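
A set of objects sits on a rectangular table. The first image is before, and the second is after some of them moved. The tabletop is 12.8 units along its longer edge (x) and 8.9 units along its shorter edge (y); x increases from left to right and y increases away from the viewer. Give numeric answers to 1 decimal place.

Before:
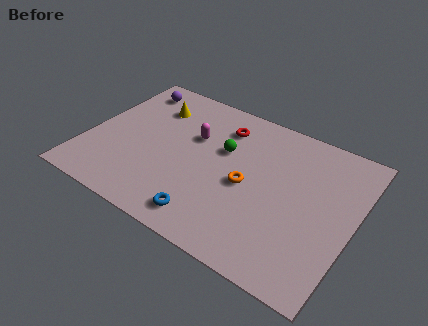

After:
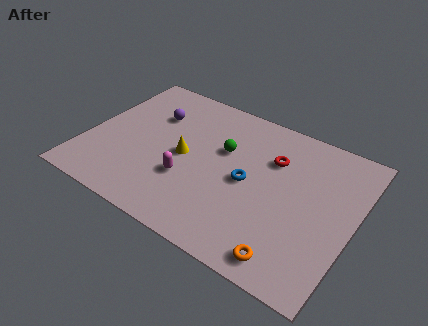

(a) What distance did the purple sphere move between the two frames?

1.9

The purple sphere moved from about (1.4, 7.5) to (2.8, 6.2), a distance of √(1.4² + 1.3²) ≈ 1.9.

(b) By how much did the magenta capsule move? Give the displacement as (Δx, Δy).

(0.2, -2.7)

The magenta capsule was at about (4.9, 5.7) and moved to about (5.1, 3.0).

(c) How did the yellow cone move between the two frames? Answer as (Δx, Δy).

(2.0, -2.4)

The yellow cone was at about (2.7, 6.7) and moved to about (4.7, 4.3).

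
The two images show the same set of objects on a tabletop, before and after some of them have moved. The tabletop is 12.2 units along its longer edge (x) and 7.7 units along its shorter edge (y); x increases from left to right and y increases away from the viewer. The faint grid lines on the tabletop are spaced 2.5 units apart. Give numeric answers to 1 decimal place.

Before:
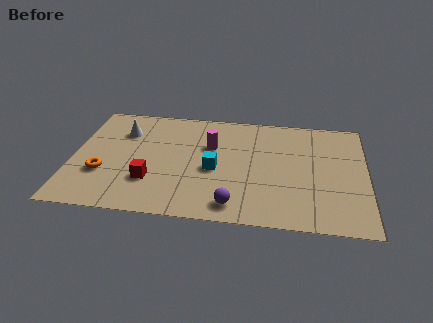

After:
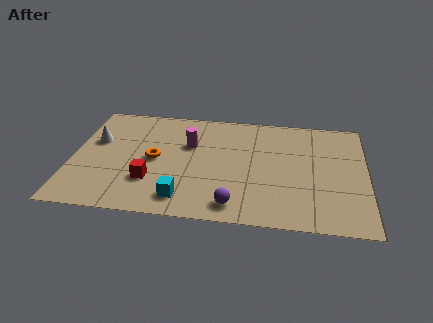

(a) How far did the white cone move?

1.4

The white cone moved from about (2.0, 5.6) to (0.9, 4.8), a distance of √(1.1² + 0.8²) ≈ 1.4.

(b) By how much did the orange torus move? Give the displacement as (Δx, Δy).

(2.1, 1.2)

The orange torus started near (1.3, 2.6) and ended near (3.4, 3.8).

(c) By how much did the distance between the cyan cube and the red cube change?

-1.1

Before: roughly 2.8 units apart; after: 1.7. That's 1.1 units closer together.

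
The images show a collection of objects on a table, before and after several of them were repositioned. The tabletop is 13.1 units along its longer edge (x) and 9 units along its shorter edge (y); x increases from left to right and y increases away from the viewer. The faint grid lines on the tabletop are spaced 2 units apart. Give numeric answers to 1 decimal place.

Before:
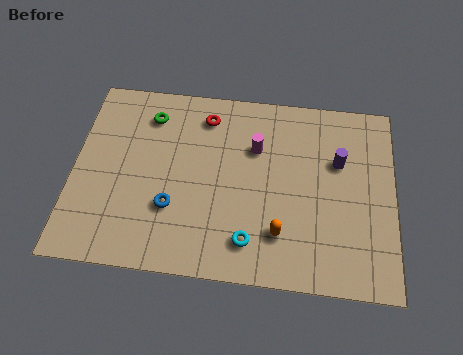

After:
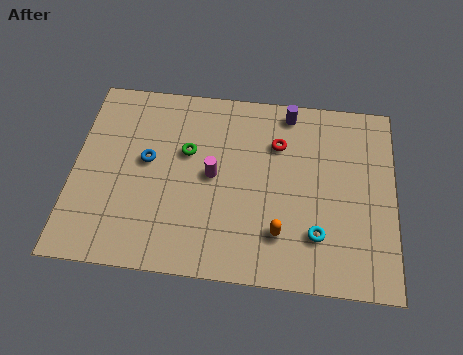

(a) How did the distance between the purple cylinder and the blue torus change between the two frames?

-0.9

They were about 7.3 units apart before and 6.4 after — 0.9 units closer together.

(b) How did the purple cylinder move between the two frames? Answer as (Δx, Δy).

(-2.1, 2.2)

The purple cylinder was at about (10.8, 5.8) and moved to about (8.7, 8.0).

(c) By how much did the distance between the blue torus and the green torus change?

-2.7

Before: roughly 4.4 units apart; after: 1.7. That's 2.7 units closer together.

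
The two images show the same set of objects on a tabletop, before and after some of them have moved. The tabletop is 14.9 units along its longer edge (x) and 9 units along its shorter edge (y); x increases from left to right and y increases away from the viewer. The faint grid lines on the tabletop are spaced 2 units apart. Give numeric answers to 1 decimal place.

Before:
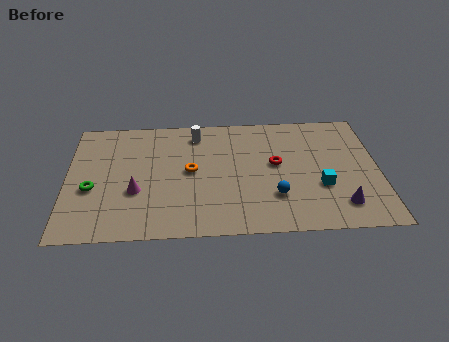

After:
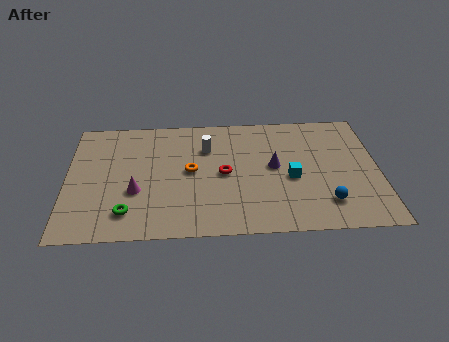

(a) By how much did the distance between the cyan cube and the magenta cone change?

-1.4

Before: roughly 8.8 units apart; after: 7.4. That's 1.4 units closer together.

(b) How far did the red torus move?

2.6

From (10.0, 5.0) to (7.5, 4.4), the red torus covered √(2.5² + 0.6²) ≈ 2.6 units.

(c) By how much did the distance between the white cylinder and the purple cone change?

-5.3

Before: roughly 8.9 units apart; after: 3.6. That's 5.3 units closer together.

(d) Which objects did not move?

the orange torus and the magenta cone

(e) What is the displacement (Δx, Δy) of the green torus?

(1.7, -1.8)

The green torus started near (1.2, 3.6) and ended near (2.9, 1.8).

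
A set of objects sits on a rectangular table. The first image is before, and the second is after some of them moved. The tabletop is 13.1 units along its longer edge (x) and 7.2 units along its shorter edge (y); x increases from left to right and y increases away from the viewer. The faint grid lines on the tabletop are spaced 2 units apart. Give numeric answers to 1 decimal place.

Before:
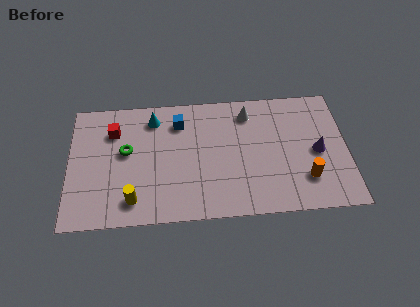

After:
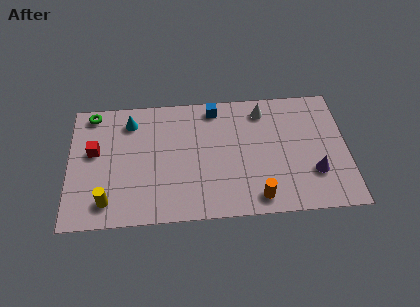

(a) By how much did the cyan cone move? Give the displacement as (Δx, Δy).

(-1.1, -0.1)

The cyan cone was at about (4.0, 5.9) and moved to about (2.9, 5.8).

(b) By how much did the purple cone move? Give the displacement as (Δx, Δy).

(-0.2, -1.2)

The purple cone started near (11.7, 3.4) and ended near (11.5, 2.2).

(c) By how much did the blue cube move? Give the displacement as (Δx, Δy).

(1.7, 0.7)

From the two frames, the blue cube sits at roughly (5.2, 5.6) before and (6.9, 6.3) after.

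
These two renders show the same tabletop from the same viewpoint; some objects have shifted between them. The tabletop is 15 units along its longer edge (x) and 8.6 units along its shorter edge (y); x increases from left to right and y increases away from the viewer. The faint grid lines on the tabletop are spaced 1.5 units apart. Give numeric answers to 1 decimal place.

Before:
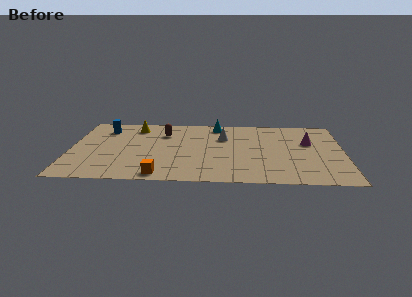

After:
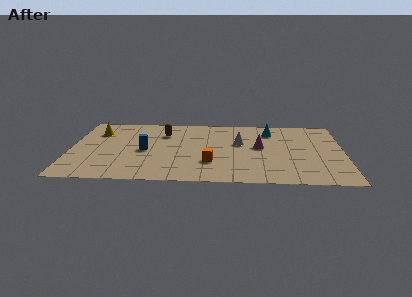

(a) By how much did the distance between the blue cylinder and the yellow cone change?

+1.9

Before: roughly 1.7 units apart; after: 3.6. That's 1.9 units further apart.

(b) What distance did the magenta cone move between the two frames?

2.8

From (13.1, 5.4) to (10.4, 4.7), the magenta cone covered √(2.7² + 0.7²) ≈ 2.8 units.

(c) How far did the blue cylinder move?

3.6

The blue cylinder was near (1.8, 6.8) before and (4.1, 4.0) after, so it travelled √(2.3² + 2.8²) ≈ 3.6 units.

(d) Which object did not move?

the brown capsule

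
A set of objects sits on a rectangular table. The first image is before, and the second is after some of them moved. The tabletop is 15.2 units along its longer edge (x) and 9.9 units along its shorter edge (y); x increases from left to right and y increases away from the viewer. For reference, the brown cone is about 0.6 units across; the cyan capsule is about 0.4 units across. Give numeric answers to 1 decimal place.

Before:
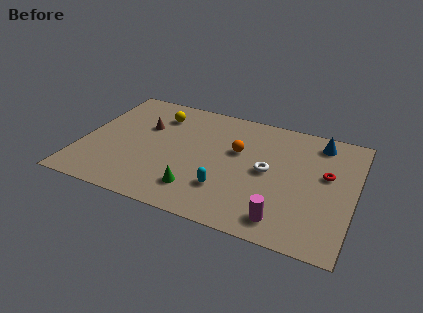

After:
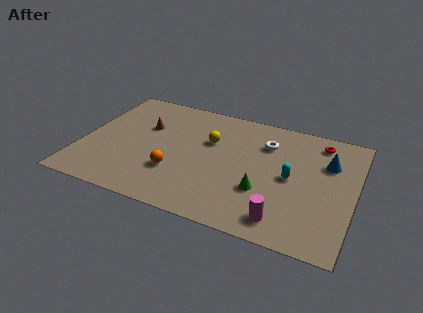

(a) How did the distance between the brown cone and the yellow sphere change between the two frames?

+2.3

They were about 1.4 units apart before and 3.7 after — 2.3 units further apart.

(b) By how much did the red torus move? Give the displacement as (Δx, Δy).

(-0.6, 2.6)

From the two frames, the red torus sits at roughly (13.6, 5.8) before and (13.0, 8.4) after.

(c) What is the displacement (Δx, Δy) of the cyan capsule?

(3.4, 2.2)

The cyan capsule was at about (8.3, 2.7) and moved to about (11.7, 4.9).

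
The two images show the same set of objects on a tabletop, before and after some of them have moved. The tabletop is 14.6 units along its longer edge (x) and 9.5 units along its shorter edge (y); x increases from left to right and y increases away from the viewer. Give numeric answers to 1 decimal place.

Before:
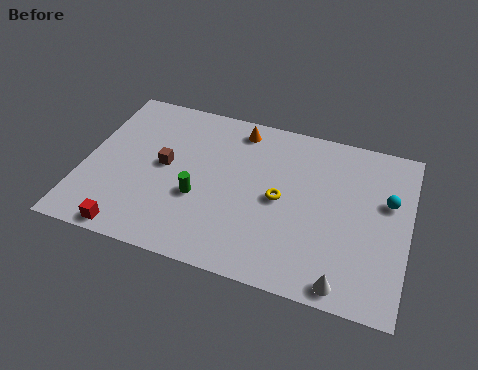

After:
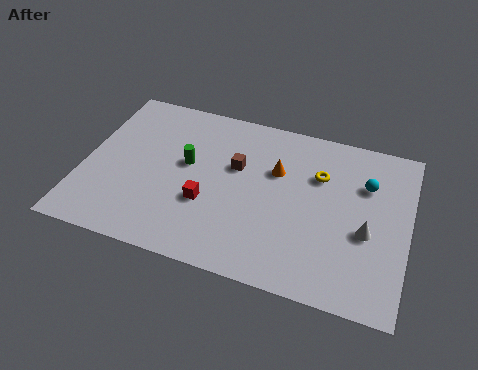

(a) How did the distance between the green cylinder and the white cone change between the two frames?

+1.1

Before: roughly 7.2 units apart; after: 8.3. That's 1.1 units further apart.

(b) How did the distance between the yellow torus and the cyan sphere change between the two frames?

-2.8

Before: roughly 4.9 units apart; after: 2.1. That's 2.8 units closer together.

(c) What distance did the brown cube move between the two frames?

3.3

From (3.6, 5.0) to (6.8, 5.9), the brown cube covered √(3.2² + 0.9²) ≈ 3.3 units.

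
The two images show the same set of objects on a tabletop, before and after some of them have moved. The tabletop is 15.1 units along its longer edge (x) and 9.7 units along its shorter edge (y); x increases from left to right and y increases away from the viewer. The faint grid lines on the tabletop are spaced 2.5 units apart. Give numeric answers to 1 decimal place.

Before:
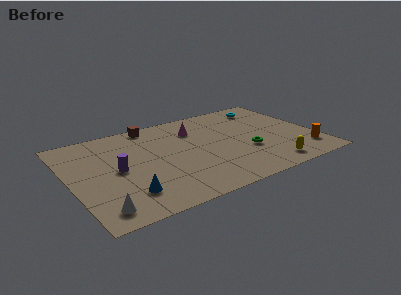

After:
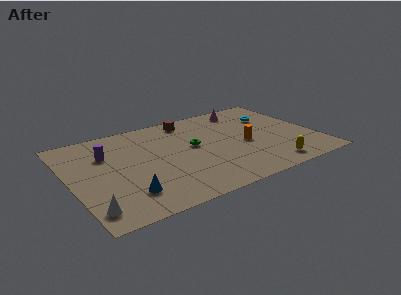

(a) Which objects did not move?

the yellow capsule and the blue cone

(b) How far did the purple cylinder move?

1.9

The purple cylinder moved from about (2.8, 4.8) to (2.4, 6.7), a distance of √(0.4² + 1.9²) ≈ 1.9.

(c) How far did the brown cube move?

2.3

From (5.5, 8.8) to (7.8, 8.4), the brown cube covered √(2.3² + 0.4²) ≈ 2.3 units.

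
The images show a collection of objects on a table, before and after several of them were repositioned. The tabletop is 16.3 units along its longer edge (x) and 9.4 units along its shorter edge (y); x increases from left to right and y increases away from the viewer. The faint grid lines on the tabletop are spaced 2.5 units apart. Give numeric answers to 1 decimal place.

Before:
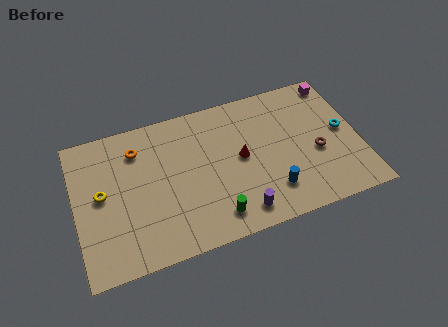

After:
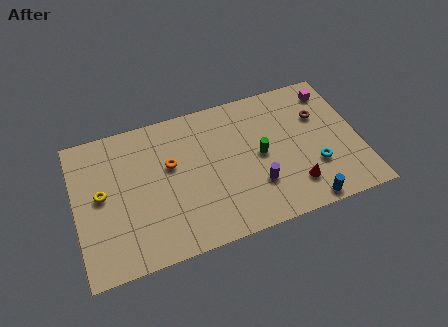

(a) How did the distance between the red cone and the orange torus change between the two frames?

+1.4

They were about 6.3 units apart before and 7.7 after — 1.4 units further apart.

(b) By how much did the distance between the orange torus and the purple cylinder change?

-2.5

They were about 8.0 units apart before and 5.5 after — 2.5 units closer together.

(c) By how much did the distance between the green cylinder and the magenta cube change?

-4.7

The distance was about 10.2 in the first image and 5.5 in the second, so they moved 4.7 units closer together.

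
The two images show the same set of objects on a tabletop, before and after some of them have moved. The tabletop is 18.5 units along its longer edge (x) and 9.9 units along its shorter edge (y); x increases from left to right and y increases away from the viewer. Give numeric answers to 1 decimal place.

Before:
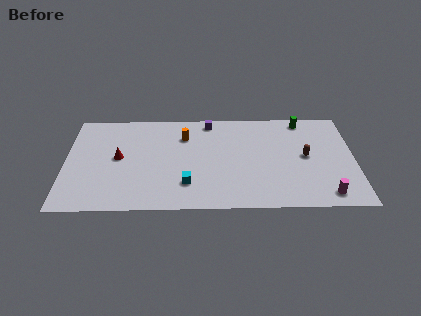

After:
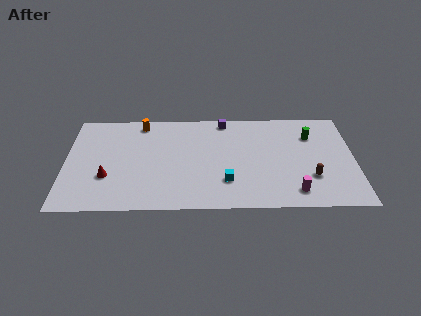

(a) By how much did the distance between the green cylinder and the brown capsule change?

+0.5

Before: roughly 3.7 units apart; after: 4.2. That's 0.5 units further apart.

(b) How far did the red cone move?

2.0

From (3.4, 5.2) to (2.7, 3.3), the red cone covered √(0.7² + 1.9²) ≈ 2.0 units.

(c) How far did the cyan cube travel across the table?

2.5

From (7.8, 2.5) to (10.3, 2.7), the cyan cube covered √(2.5² + 0.2²) ≈ 2.5 units.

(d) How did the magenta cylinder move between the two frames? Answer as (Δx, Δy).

(-2.0, 0.3)

The magenta cylinder started near (16.6, 1.3) and ended near (14.6, 1.6).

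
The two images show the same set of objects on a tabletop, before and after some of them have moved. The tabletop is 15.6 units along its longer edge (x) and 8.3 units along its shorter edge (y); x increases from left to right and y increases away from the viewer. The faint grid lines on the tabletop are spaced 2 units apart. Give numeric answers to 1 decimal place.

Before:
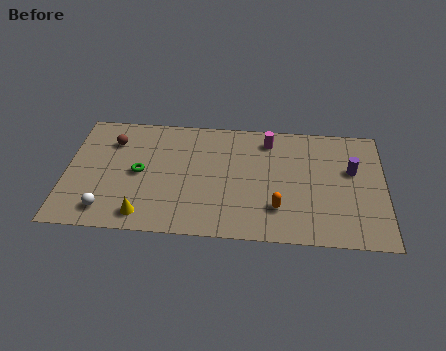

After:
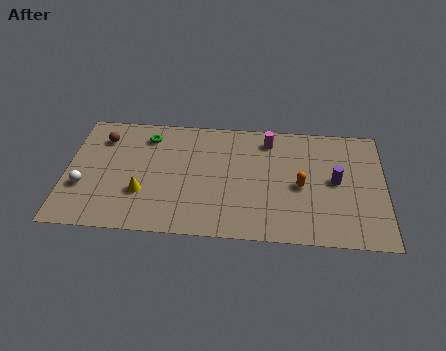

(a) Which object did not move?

the magenta cylinder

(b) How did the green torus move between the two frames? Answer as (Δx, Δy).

(0.3, 2.6)

The green torus started near (3.6, 4.1) and ended near (3.9, 6.7).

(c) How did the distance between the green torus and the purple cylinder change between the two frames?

-0.8

Before: roughly 10.4 units apart; after: 9.6. That's 0.8 units closer together.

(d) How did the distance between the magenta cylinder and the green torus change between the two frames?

-0.9

Before: roughly 6.9 units apart; after: 6.0. That's 0.9 units closer together.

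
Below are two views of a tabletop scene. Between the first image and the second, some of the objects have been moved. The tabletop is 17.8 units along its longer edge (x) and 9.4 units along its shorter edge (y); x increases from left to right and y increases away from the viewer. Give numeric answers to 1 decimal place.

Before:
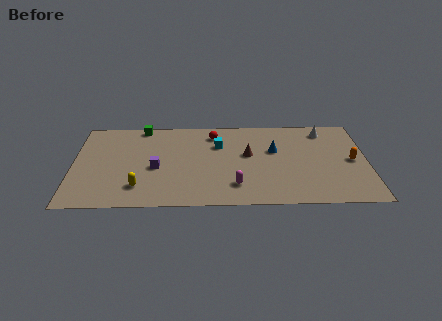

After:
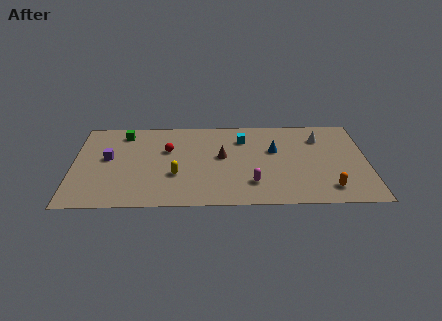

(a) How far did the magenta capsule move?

1.0

From (9.8, 2.1) to (10.8, 2.3), the magenta capsule covered √(1.0² + 0.2²) ≈ 1.0 units.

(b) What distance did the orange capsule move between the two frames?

3.3

The orange capsule moved from about (16.9, 4.6) to (15.4, 1.7), a distance of √(1.5² + 2.9²) ≈ 3.3.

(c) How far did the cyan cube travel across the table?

1.6

The cyan cube was near (8.8, 6.5) before and (10.3, 7.1) after, so it travelled √(1.5² + 0.6²) ≈ 1.6 units.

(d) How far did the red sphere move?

3.3

The red sphere moved from about (8.5, 7.7) to (5.7, 6.0), a distance of √(2.8² + 1.7²) ≈ 3.3.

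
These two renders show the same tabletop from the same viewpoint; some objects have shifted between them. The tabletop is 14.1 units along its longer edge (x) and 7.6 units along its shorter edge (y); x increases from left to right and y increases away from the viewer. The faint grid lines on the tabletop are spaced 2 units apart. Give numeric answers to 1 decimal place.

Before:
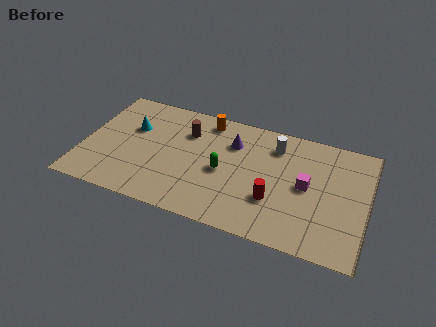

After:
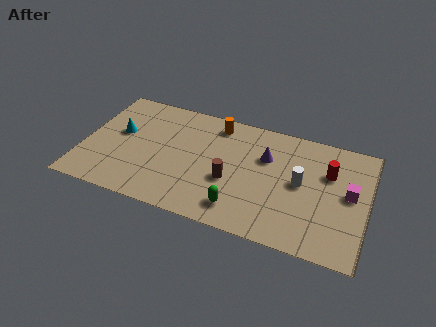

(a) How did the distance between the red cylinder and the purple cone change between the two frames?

-0.7

Before: roughly 3.8 units apart; after: 3.1. That's 0.7 units closer together.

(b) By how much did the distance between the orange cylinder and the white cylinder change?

+1.5

They were about 3.6 units apart before and 5.1 after — 1.5 units further apart.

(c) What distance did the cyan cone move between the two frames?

0.8

The cyan cone moved from about (2.3, 4.9) to (1.7, 4.4), a distance of √(0.6² + 0.5²) ≈ 0.8.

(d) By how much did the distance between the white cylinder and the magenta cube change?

-0.3

The distance was about 2.7 in the first image and 2.4 in the second, so they moved 0.3 units closer together.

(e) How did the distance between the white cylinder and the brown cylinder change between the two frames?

-0.9

They were about 4.4 units apart before and 3.5 after — 0.9 units closer together.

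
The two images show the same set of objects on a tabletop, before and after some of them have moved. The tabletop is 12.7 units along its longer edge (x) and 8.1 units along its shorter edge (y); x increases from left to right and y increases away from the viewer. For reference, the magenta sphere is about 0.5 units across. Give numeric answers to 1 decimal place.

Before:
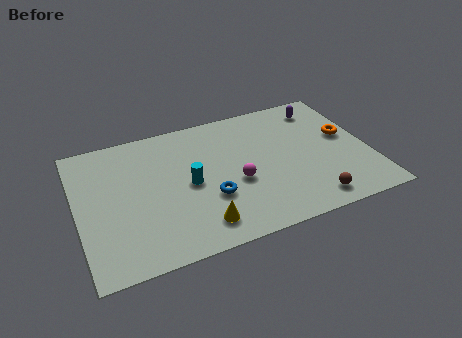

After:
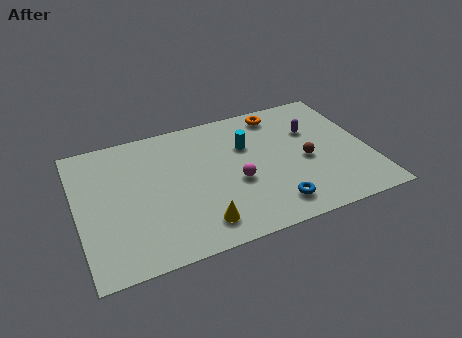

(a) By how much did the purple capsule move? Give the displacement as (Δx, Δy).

(-0.6, -1.3)

The purple capsule was at about (11.0, 6.7) and moved to about (10.4, 5.4).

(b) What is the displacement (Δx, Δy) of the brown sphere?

(0.1, 2.5)

The brown sphere was at about (9.8, 1.1) and moved to about (9.9, 3.6).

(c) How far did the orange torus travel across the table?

3.6

The orange torus moved from about (11.8, 4.6) to (9.1, 7.0), a distance of √(2.7² + 2.4²) ≈ 3.6.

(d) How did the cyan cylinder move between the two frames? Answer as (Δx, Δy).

(2.7, 1.5)

The cyan cylinder was at about (4.8, 3.9) and moved to about (7.5, 5.4).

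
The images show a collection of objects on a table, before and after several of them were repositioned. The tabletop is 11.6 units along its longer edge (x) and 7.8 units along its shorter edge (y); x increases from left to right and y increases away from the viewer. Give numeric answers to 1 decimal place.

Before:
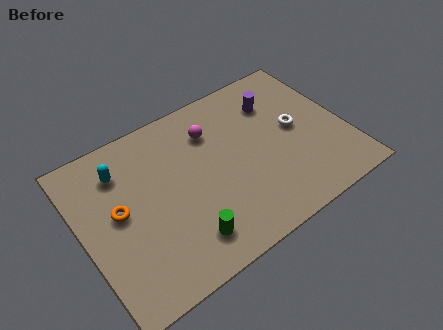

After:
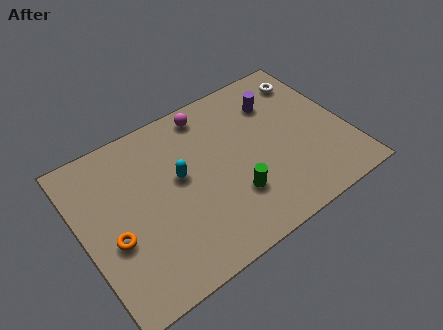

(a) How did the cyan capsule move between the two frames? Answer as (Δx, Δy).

(2.3, -1.6)

The cyan capsule was at about (2.0, 6.0) and moved to about (4.3, 4.4).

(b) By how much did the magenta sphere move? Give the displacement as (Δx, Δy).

(0.0, 1.0)

From the two frames, the magenta sphere sits at roughly (6.0, 5.8) before and (6.0, 6.8) after.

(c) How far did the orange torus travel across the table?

1.2

From (1.6, 4.2) to (1.2, 3.1), the orange torus covered √(0.4² + 1.1²) ≈ 1.2 units.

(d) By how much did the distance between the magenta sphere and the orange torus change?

+1.4

The distance was about 4.7 in the first image and 6.1 in the second, so they moved 1.4 units further apart.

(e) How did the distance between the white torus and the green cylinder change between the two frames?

-0.3

Before: roughly 6.1 units apart; after: 5.8. That's 0.3 units closer together.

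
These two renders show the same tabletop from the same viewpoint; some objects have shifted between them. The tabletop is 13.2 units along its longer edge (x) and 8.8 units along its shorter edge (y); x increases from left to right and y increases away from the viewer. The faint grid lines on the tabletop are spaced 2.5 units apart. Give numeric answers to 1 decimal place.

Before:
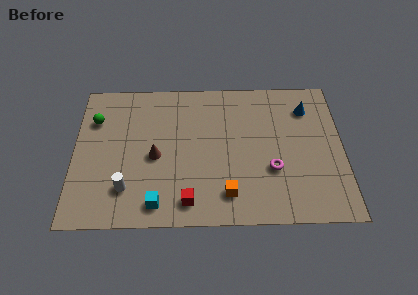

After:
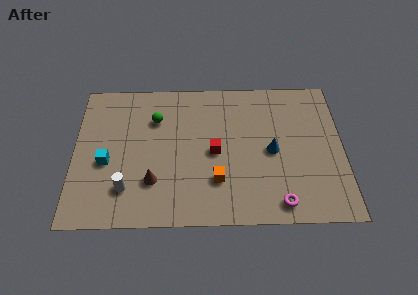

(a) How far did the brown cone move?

1.5

The brown cone moved from about (4.0, 4.0) to (3.9, 2.5), a distance of √(0.1² + 1.5²) ≈ 1.5.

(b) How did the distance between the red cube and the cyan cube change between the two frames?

+3.8

They were about 1.5 units apart before and 5.3 after — 3.8 units further apart.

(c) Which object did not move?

the white cylinder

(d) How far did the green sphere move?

3.0

The green sphere moved from about (1.0, 6.3) to (4.0, 6.3), a distance of √(3.0² + 0.0²) ≈ 3.0.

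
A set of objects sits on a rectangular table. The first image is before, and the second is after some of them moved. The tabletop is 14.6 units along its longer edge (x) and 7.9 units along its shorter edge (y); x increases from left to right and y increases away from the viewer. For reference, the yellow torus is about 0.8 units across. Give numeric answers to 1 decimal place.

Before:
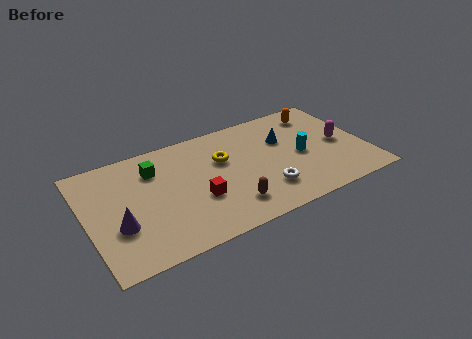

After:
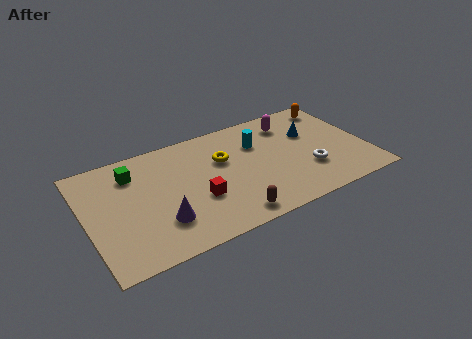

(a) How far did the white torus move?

2.5

The white torus was near (9.0, 2.0) before and (11.4, 2.5) after, so it travelled √(2.4² + 0.5²) ≈ 2.5 units.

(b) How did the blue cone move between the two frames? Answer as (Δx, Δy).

(1.4, -0.1)

From the two frames, the blue cone sits at roughly (10.5, 5.2) before and (11.9, 5.1) after.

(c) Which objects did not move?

the yellow torus and the red cube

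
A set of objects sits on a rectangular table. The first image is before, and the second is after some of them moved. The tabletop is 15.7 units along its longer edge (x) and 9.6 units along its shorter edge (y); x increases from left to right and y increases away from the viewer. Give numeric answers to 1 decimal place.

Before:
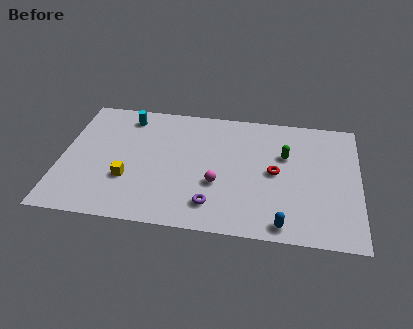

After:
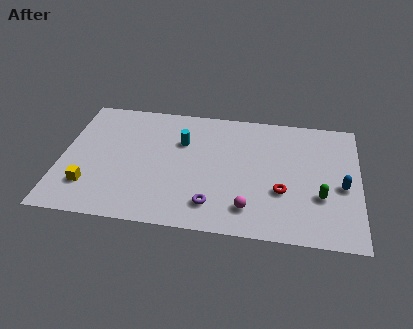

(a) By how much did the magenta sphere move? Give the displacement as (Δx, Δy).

(1.7, -1.6)

The magenta sphere was at about (8.3, 3.5) and moved to about (10.0, 1.9).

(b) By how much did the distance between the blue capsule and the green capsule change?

-3.8

They were about 5.2 units apart before and 1.4 after — 3.8 units closer together.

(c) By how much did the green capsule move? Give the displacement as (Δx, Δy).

(1.9, -2.9)

The green capsule was at about (11.8, 6.2) and moved to about (13.7, 3.3).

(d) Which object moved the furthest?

the blue capsule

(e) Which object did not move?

the purple torus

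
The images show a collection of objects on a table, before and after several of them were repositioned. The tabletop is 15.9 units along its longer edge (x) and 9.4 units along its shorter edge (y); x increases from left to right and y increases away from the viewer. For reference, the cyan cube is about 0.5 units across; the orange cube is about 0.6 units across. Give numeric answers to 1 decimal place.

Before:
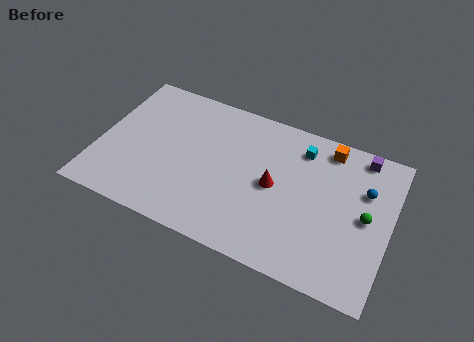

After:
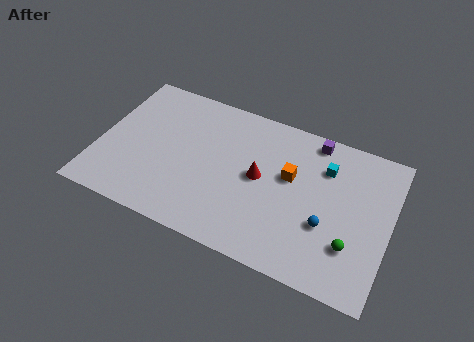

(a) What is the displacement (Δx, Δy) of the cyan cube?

(1.4, -0.7)

The cyan cube started near (10.8, 7.6) and ended near (12.2, 6.9).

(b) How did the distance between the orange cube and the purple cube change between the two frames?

+1.2

The distance was about 1.8 in the first image and 3.0 in the second, so they moved 1.2 units further apart.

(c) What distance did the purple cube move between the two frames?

2.6

The purple cube moved from about (14.0, 8.4) to (11.4, 8.4), a distance of √(2.6² + 0.0²) ≈ 2.6.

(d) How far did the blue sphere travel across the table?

3.4

From (14.4, 6.3) to (12.6, 3.4), the blue sphere covered √(1.8² + 2.9²) ≈ 3.4 units.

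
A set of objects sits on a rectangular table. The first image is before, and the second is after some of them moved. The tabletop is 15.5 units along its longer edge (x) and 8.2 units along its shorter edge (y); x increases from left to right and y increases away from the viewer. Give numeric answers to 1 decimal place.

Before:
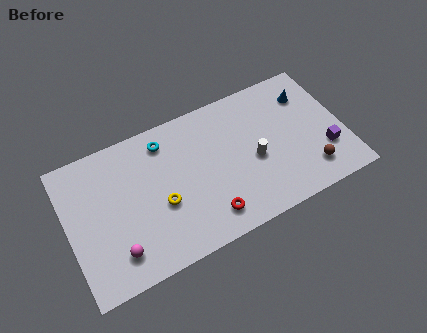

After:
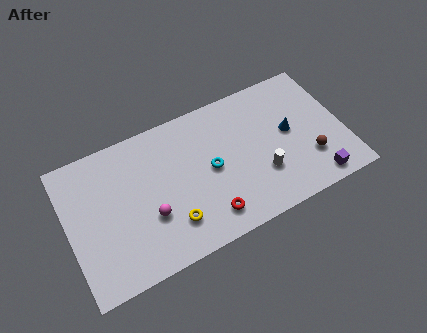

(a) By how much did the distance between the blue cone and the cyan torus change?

-3.6

They were about 8.1 units apart before and 4.5 after — 3.6 units closer together.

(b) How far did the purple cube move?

1.7

From (14.3, 2.5) to (13.5, 1.0), the purple cube covered √(0.8² + 1.5²) ≈ 1.7 units.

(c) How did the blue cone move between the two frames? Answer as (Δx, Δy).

(-1.3, -1.8)

From the two frames, the blue cone sits at roughly (13.8, 6.2) before and (12.5, 4.4) after.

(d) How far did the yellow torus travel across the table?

1.4

The yellow torus moved from about (5.1, 3.3) to (5.5, 2.0), a distance of √(0.4² + 1.3²) ≈ 1.4.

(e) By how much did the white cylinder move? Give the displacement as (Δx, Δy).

(0.3, -1.0)

The white cylinder was at about (10.4, 3.6) and moved to about (10.7, 2.6).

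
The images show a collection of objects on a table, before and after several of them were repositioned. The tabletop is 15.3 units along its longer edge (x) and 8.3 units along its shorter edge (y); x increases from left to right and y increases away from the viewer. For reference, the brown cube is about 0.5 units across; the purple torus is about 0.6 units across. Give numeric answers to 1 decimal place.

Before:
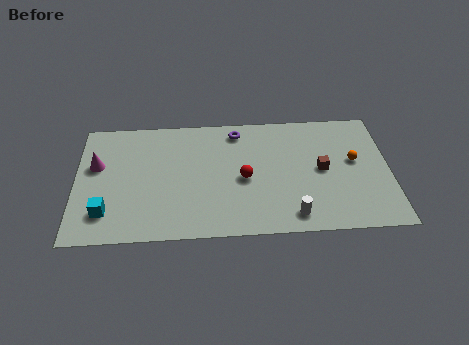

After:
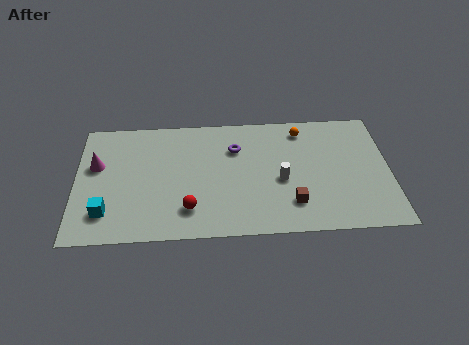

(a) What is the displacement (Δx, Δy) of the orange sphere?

(-2.5, 2.3)

The orange sphere started near (13.6, 4.7) and ended near (11.1, 7.0).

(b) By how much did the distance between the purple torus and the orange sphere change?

-2.7

The distance was about 6.2 in the first image and 3.5 in the second, so they moved 2.7 units closer together.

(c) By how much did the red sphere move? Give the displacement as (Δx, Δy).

(-2.7, -1.9)

The red sphere was at about (8.2, 3.8) and moved to about (5.5, 1.9).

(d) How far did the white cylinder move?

2.5

From (10.5, 1.2) to (10.0, 3.6), the white cylinder covered √(0.5² + 2.4²) ≈ 2.5 units.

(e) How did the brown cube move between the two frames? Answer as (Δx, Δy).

(-1.5, -2.2)

From the two frames, the brown cube sits at roughly (12.0, 4.2) before and (10.5, 2.0) after.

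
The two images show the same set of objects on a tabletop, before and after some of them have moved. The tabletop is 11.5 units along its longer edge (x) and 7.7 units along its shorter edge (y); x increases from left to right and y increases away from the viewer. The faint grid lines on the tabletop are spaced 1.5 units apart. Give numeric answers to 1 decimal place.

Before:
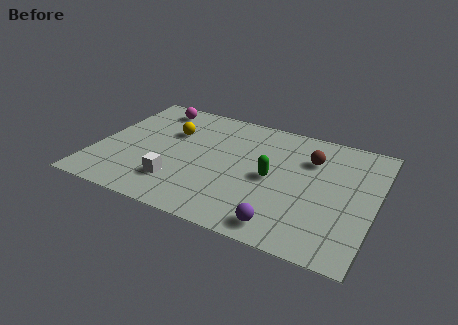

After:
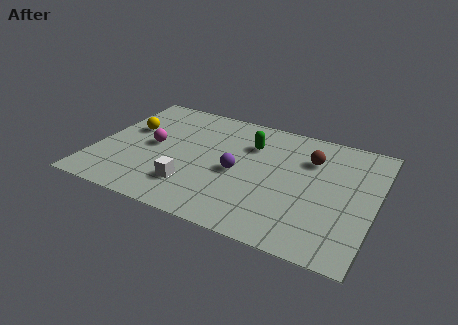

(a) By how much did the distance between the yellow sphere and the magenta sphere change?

-0.4

Before: roughly 1.8 units apart; after: 1.4. That's 0.4 units closer together.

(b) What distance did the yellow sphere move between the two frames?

1.7

The yellow sphere moved from about (2.9, 5.1) to (1.2, 4.7), a distance of √(1.7² + 0.4²) ≈ 1.7.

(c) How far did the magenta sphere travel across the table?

2.7

The magenta sphere moved from about (1.9, 6.6) to (2.3, 3.9), a distance of √(0.4² + 2.7²) ≈ 2.7.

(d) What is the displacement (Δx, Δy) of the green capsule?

(-1.1, 1.8)

The green capsule started near (7.3, 3.7) and ended near (6.2, 5.5).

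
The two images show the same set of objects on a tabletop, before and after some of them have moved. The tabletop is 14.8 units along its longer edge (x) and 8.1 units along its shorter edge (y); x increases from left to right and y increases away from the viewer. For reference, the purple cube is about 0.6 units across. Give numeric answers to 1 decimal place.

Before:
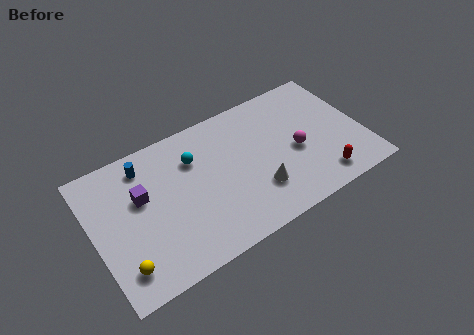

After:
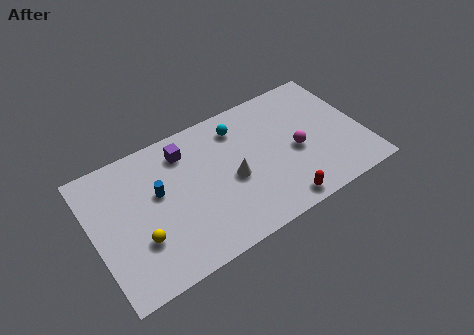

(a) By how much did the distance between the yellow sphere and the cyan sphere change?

+1.0

They were about 6.2 units apart before and 7.2 after — 1.0 units further apart.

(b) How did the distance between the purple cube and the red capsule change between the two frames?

-3.0

They were about 10.1 units apart before and 7.1 after — 3.0 units closer together.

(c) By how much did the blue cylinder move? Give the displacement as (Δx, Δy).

(0.5, -1.9)

The blue cylinder was at about (3.1, 6.7) and moved to about (3.6, 4.8).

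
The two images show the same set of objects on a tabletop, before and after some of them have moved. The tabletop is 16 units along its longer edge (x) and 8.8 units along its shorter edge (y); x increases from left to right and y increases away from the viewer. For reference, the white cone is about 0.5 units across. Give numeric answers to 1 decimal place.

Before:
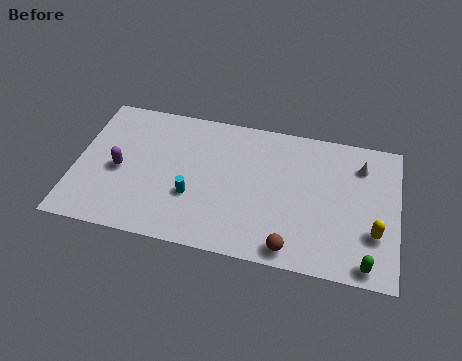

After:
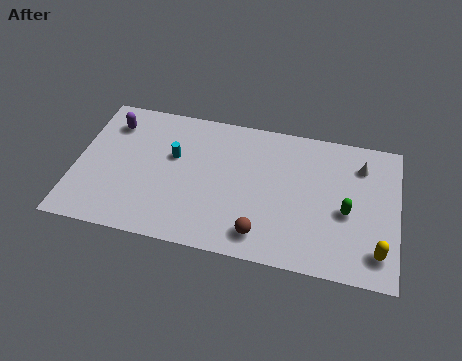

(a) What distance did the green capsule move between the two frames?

3.1

The green capsule was near (14.6, 0.9) before and (13.5, 3.8) after, so it travelled √(1.1² + 2.9²) ≈ 3.1 units.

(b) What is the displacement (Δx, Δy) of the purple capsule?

(-0.6, 2.9)

From the two frames, the purple capsule sits at roughly (2.2, 4.0) before and (1.6, 6.9) after.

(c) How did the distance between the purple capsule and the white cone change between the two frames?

+0.3

They were about 12.2 units apart before and 12.5 after — 0.3 units further apart.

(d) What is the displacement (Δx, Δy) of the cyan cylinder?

(-1.1, 2.3)

The cyan cylinder started near (5.9, 3.1) and ended near (4.8, 5.4).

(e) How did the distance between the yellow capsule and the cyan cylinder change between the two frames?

+1.9

Before: roughly 9.0 units apart; after: 10.9. That's 1.9 units further apart.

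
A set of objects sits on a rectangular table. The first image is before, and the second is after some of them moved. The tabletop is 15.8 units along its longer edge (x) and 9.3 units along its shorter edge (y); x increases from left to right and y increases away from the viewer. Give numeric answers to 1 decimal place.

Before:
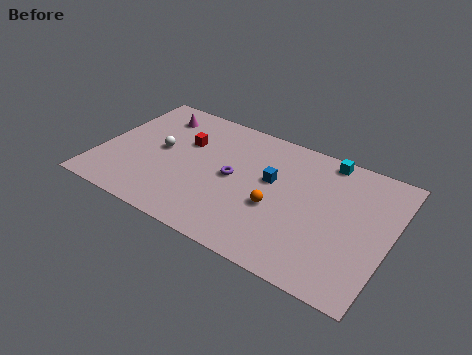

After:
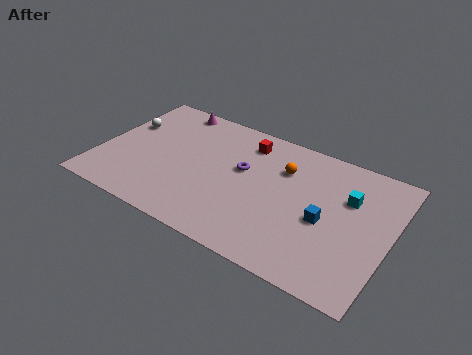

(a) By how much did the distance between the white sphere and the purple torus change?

+2.6

They were about 4.1 units apart before and 6.7 after — 2.6 units further apart.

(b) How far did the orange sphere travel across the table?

2.9

From (9.8, 3.7) to (9.8, 6.6), the orange sphere covered √(0.0² + 2.9²) ≈ 2.9 units.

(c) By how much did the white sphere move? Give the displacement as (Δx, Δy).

(-2.2, 1.1)

The white sphere was at about (3.2, 4.9) and moved to about (1.0, 6.0).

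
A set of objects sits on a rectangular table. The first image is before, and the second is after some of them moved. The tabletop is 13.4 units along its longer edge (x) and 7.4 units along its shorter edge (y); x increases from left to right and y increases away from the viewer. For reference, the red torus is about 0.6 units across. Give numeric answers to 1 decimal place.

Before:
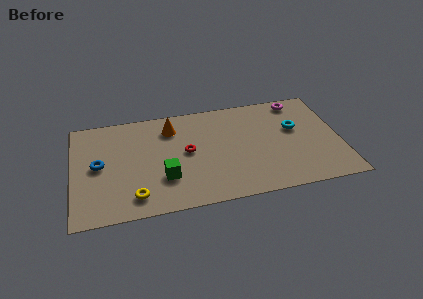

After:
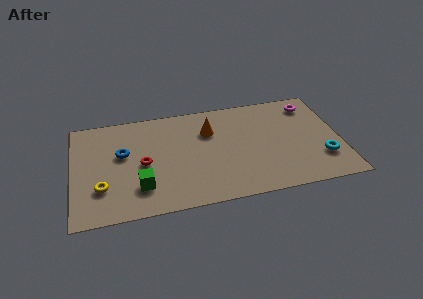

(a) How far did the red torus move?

2.2

From (5.7, 3.9) to (3.5, 3.5), the red torus covered √(2.2² + 0.4²) ≈ 2.2 units.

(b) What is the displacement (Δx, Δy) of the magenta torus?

(0.6, -0.4)

The magenta torus started near (11.5, 6.5) and ended near (12.1, 6.1).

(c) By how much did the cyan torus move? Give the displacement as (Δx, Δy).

(1.2, -2.4)

The cyan torus was at about (11.2, 4.5) and moved to about (12.4, 2.1).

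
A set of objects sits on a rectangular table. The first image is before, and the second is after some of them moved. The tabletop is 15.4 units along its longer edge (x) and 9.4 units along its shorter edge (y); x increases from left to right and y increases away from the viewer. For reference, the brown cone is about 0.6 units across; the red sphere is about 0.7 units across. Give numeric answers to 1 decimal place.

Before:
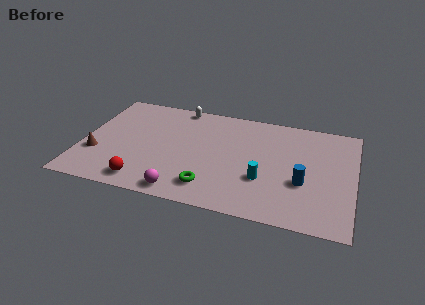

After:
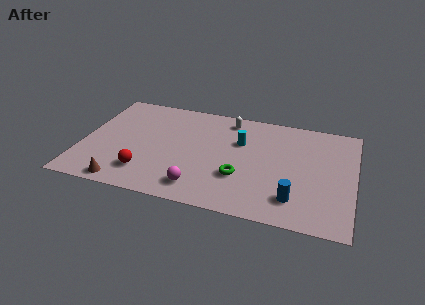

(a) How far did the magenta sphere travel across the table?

1.1

The magenta sphere moved from about (6.0, 1.0) to (6.9, 1.6), a distance of √(0.9² + 0.6²) ≈ 1.1.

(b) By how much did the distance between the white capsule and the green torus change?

-2.1

The distance was about 7.2 in the first image and 5.1 in the second, so they moved 2.1 units closer together.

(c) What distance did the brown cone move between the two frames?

2.8

The brown cone moved from about (0.9, 3.1) to (2.7, 0.9), a distance of √(1.8² + 2.2²) ≈ 2.8.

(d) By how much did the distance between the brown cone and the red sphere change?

-1.8

The distance was about 3.4 in the first image and 1.6 in the second, so they moved 1.8 units closer together.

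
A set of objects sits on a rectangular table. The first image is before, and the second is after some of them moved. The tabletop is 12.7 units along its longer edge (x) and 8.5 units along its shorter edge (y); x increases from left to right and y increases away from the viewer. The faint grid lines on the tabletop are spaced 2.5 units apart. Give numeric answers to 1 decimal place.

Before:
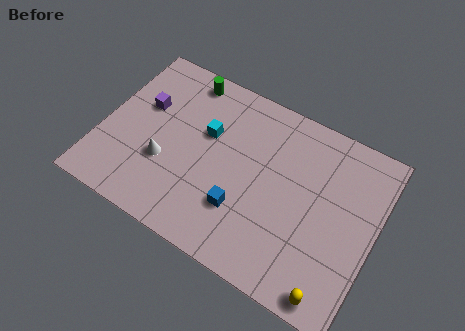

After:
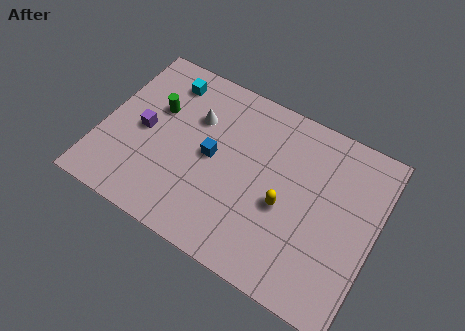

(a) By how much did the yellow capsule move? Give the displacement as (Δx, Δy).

(-2.7, 2.8)

The yellow capsule was at about (11.3, 0.8) and moved to about (8.6, 3.6).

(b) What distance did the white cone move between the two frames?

3.0

The white cone was near (3.1, 3.0) before and (4.1, 5.8) after, so it travelled √(1.0² + 2.8²) ≈ 3.0 units.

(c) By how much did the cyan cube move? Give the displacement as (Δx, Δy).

(-2.2, 1.7)

The cyan cube started near (4.7, 5.3) and ended near (2.5, 7.0).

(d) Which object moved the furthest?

the yellow capsule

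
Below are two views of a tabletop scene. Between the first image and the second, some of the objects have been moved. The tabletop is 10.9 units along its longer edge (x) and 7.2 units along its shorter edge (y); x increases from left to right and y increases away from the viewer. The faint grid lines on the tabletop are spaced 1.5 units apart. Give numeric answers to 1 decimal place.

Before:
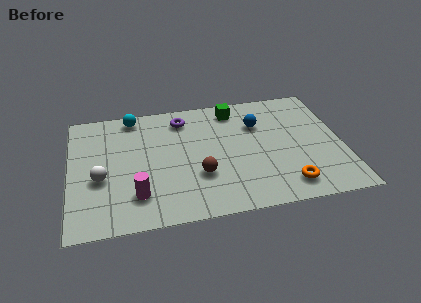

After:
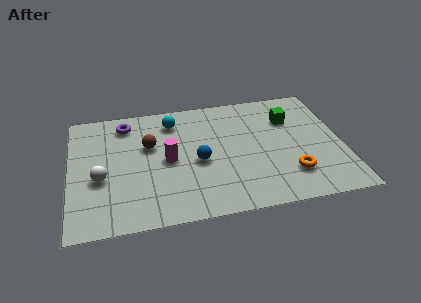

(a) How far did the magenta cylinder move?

2.2

The magenta cylinder was near (2.6, 1.7) before and (3.9, 3.5) after, so it travelled √(1.3² + 1.8²) ≈ 2.2 units.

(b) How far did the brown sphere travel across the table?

2.8

From (5.1, 2.4) to (3.2, 4.5), the brown sphere covered √(1.9² + 2.1²) ≈ 2.8 units.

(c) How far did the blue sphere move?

3.1

The blue sphere was near (7.6, 5.0) before and (5.1, 3.2) after, so it travelled √(2.5² + 1.8²) ≈ 3.1 units.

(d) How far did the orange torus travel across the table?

0.6

The orange torus moved from about (8.5, 1.2) to (8.7, 1.8), a distance of √(0.2² + 0.6²) ≈ 0.6.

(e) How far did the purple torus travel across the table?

2.3

From (4.6, 5.9) to (2.3, 6.0), the purple torus covered √(2.3² + 0.1²) ≈ 2.3 units.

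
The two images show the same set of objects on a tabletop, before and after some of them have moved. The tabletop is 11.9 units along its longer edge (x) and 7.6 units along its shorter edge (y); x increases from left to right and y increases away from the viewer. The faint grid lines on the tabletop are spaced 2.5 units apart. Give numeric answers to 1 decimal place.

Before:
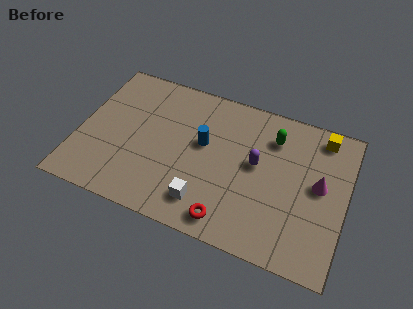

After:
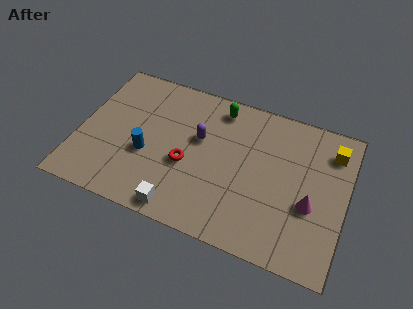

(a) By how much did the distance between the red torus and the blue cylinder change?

-1.9

They were about 3.7 units apart before and 1.8 after — 1.9 units closer together.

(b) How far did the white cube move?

1.2

The white cube was near (5.9, 1.5) before and (4.9, 0.8) after, so it travelled √(1.0² + 0.7²) ≈ 1.2 units.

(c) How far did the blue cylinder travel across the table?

2.8

From (5.5, 4.4) to (3.1, 3.0), the blue cylinder covered √(2.4² + 1.4²) ≈ 2.8 units.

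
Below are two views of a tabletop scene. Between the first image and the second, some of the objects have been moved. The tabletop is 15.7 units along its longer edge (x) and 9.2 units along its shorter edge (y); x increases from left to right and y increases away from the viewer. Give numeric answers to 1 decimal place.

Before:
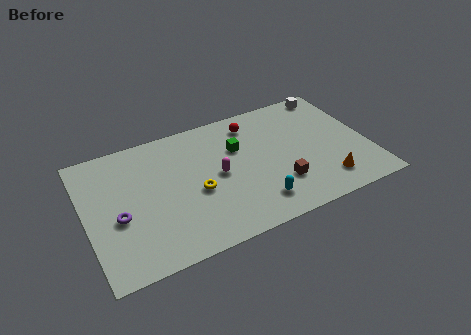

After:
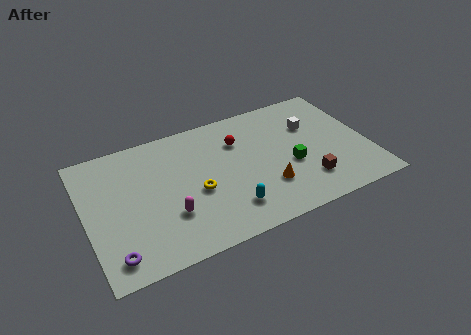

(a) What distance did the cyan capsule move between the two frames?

1.5

From (9.1, 1.8) to (7.6, 2.0), the cyan capsule covered √(1.5² + 0.2²) ≈ 1.5 units.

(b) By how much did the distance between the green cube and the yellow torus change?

+1.9

The distance was about 3.4 in the first image and 5.3 in the second, so they moved 1.9 units further apart.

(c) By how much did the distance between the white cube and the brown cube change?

-2.8

They were about 6.9 units apart before and 4.1 after — 2.8 units closer together.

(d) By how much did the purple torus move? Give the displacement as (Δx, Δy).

(-0.5, -2.4)

The purple torus was at about (1.7, 3.8) and moved to about (1.2, 1.4).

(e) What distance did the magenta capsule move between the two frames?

3.4

The magenta capsule moved from about (7.3, 4.6) to (4.4, 2.9), a distance of √(2.9² + 1.7²) ≈ 3.4.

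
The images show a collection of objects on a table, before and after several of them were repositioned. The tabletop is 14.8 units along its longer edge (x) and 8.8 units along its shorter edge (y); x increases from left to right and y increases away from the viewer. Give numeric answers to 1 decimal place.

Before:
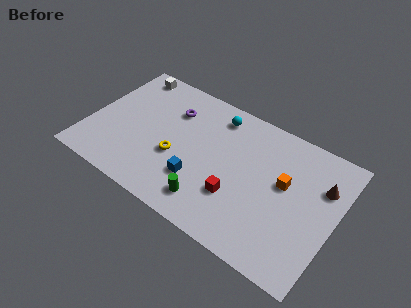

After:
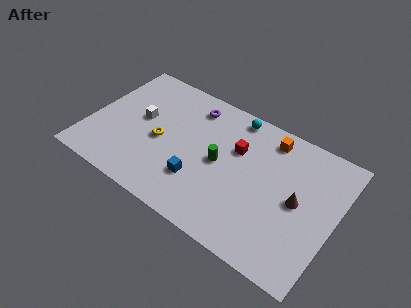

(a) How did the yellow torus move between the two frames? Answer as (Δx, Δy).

(-1.1, 0.6)

The yellow torus started near (5.4, 3.4) and ended near (4.3, 4.0).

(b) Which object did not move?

the blue cube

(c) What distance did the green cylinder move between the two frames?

2.8

The green cylinder moved from about (7.8, 1.6) to (7.9, 4.4), a distance of √(0.1² + 2.8²) ≈ 2.8.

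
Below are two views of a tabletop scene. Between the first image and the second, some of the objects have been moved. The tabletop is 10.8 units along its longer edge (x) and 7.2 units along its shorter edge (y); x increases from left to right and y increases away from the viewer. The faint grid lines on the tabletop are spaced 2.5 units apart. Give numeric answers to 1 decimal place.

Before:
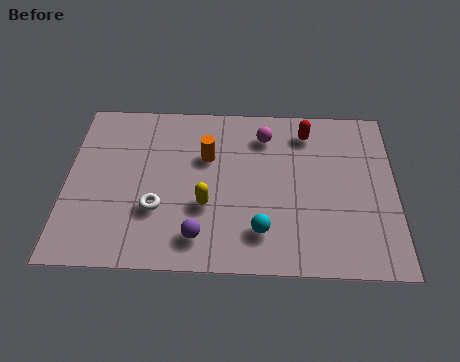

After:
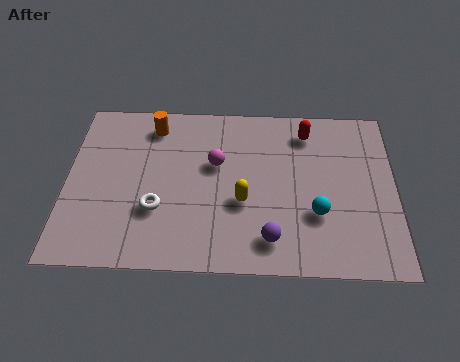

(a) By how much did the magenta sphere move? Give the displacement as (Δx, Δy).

(-1.6, -1.3)

The magenta sphere was at about (6.5, 5.7) and moved to about (4.9, 4.4).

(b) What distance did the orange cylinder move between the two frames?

2.2

From (4.6, 4.7) to (2.8, 6.0), the orange cylinder covered √(1.8² + 1.3²) ≈ 2.2 units.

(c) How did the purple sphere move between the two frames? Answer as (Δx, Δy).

(2.3, 0.0)

The purple sphere started near (4.4, 1.3) and ended near (6.7, 1.3).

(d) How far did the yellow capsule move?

1.2

The yellow capsule was near (4.6, 2.6) before and (5.8, 2.8) after, so it travelled √(1.2² + 0.2²) ≈ 1.2 units.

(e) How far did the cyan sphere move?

2.0

From (6.4, 1.6) to (8.2, 2.4), the cyan sphere covered √(1.8² + 0.8²) ≈ 2.0 units.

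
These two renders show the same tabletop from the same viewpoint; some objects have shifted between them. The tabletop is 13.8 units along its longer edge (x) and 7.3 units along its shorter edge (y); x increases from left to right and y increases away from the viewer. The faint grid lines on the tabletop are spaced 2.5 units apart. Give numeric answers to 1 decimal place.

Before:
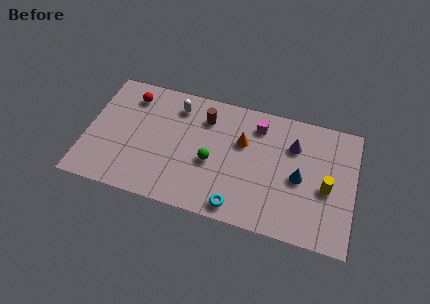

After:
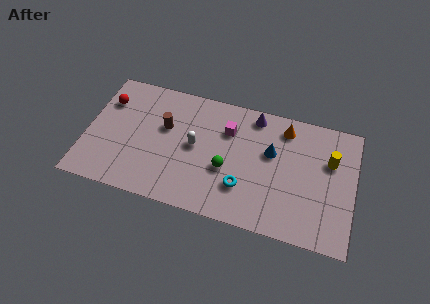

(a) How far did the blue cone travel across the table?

1.9

From (11.0, 3.4) to (9.5, 4.5), the blue cone covered √(1.5² + 1.1²) ≈ 1.9 units.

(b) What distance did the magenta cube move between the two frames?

1.7

The magenta cube was near (8.7, 5.9) before and (7.2, 5.2) after, so it travelled √(1.5² + 0.7²) ≈ 1.7 units.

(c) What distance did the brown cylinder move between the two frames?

2.3

From (6.0, 5.6) to (4.0, 4.5), the brown cylinder covered √(2.0² + 1.1²) ≈ 2.3 units.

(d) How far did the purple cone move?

2.4

The purple cone was near (10.6, 5.2) before and (8.5, 6.4) after, so it travelled √(2.1² + 1.2²) ≈ 2.4 units.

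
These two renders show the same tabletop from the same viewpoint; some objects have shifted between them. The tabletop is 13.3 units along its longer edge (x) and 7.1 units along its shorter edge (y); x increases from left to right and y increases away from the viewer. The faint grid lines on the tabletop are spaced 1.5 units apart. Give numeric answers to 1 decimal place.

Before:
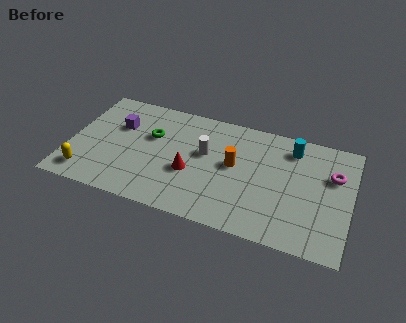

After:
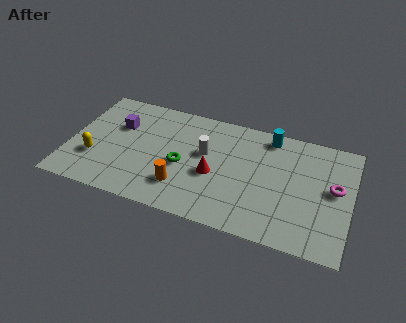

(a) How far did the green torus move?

2.1

From (3.8, 4.5) to (5.4, 3.1), the green torus covered √(1.6² + 1.4²) ≈ 2.1 units.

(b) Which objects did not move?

the white cylinder and the purple cube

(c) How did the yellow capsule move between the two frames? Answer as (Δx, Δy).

(0.3, 1.1)

The yellow capsule was at about (1.0, 1.2) and moved to about (1.3, 2.3).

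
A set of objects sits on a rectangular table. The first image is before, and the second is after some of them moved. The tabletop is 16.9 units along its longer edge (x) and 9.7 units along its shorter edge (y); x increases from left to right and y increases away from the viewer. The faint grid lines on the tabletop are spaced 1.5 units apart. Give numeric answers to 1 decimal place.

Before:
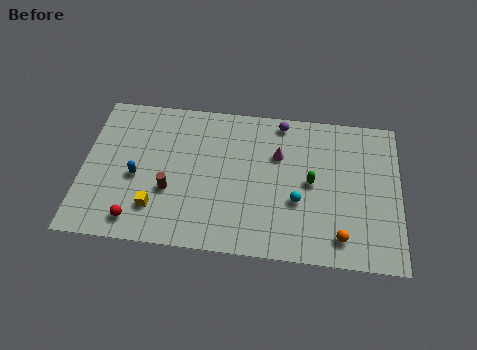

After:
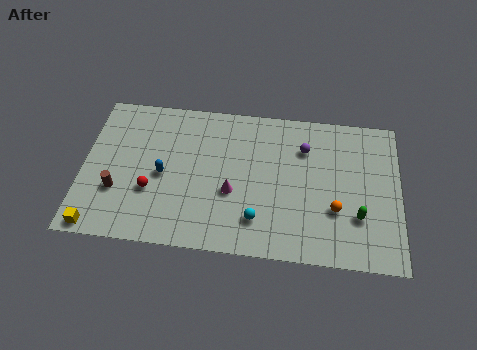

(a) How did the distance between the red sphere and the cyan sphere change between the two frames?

-3.0

Before: roughly 8.8 units apart; after: 5.8. That's 3.0 units closer together.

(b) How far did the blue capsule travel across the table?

1.4

The blue capsule was near (2.9, 4.2) before and (4.3, 4.5) after, so it travelled √(1.4² + 0.3²) ≈ 1.4 units.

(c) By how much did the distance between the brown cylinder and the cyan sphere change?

+0.8

The distance was about 6.8 in the first image and 7.6 in the second, so they moved 0.8 units further apart.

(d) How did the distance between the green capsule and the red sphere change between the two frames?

+1.2

The distance was about 9.8 in the first image and 11.0 in the second, so they moved 1.2 units further apart.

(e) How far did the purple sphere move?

2.1

The purple sphere was near (10.5, 8.7) before and (11.8, 7.1) after, so it travelled √(1.3² + 1.6²) ≈ 2.1 units.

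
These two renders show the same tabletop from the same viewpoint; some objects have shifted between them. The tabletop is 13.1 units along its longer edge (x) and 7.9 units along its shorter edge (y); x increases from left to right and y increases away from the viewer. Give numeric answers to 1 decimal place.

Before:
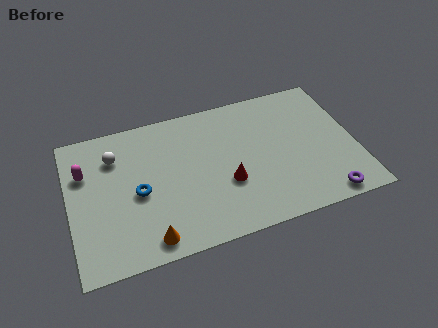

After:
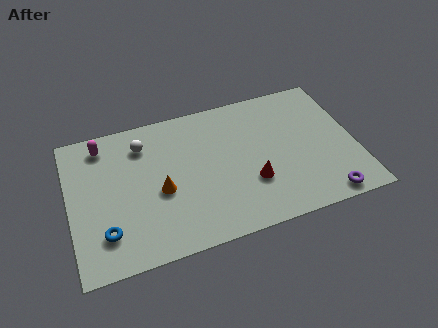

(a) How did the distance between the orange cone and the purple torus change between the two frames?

-0.3

They were about 8.0 units apart before and 7.7 after — 0.3 units closer together.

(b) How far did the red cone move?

1.1

The red cone was near (7.1, 2.9) before and (8.2, 2.6) after, so it travelled √(1.1² + 0.3²) ≈ 1.1 units.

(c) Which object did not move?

the purple torus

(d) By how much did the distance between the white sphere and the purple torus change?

-0.9

The distance was about 10.5 in the first image and 9.6 in the second, so they moved 0.9 units closer together.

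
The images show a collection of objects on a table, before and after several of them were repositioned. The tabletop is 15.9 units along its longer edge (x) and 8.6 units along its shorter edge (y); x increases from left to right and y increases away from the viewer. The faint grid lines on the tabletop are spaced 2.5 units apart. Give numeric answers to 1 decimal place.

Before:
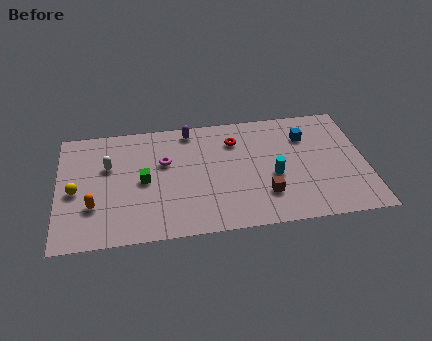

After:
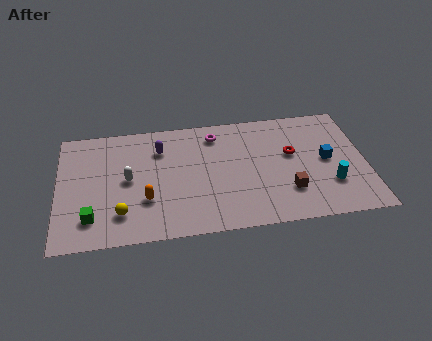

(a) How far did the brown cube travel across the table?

1.2

The brown cube was near (10.6, 2.3) before and (11.8, 2.4) after, so it travelled √(1.2² + 0.1²) ≈ 1.2 units.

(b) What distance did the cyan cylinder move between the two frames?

3.1

The cyan cylinder was near (11.1, 3.6) before and (14.0, 2.6) after, so it travelled √(2.9² + 1.0²) ≈ 3.1 units.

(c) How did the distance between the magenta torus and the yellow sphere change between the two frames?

+2.3

They were about 4.8 units apart before and 7.1 after — 2.3 units further apart.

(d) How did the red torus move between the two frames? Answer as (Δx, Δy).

(2.9, -1.4)

The red torus started near (9.2, 6.5) and ended near (12.1, 5.1).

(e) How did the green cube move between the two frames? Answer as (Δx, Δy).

(-2.7, -2.3)

The green cube started near (4.4, 4.2) and ended near (1.7, 1.9).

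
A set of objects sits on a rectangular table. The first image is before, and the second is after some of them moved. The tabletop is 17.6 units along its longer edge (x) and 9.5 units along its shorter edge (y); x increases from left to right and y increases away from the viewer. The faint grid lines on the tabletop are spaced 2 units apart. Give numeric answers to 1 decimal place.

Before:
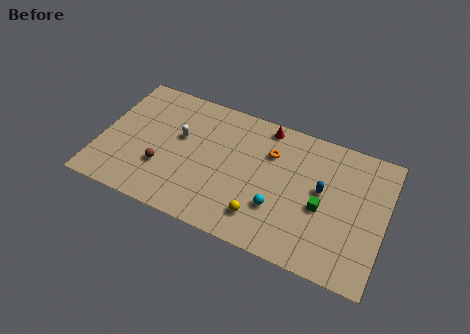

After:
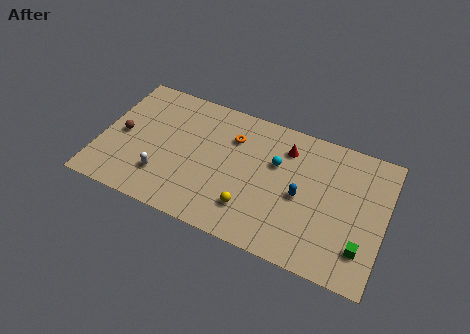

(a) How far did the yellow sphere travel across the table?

0.8

From (10.3, 2.0) to (9.6, 2.3), the yellow sphere covered √(0.7² + 0.3²) ≈ 0.8 units.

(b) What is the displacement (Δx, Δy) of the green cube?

(2.6, -1.8)

From the two frames, the green cube sits at roughly (13.8, 4.1) before and (16.4, 2.3) after.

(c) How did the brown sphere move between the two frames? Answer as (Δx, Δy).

(-2.7, 1.5)

The brown sphere started near (4.0, 3.1) and ended near (1.3, 4.6).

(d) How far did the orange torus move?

2.4

The orange torus was near (10.4, 6.7) before and (8.0, 6.9) after, so it travelled √(2.4² + 0.2²) ≈ 2.4 units.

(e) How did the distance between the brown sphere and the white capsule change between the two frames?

+0.8

They were about 2.7 units apart before and 3.5 after — 0.8 units further apart.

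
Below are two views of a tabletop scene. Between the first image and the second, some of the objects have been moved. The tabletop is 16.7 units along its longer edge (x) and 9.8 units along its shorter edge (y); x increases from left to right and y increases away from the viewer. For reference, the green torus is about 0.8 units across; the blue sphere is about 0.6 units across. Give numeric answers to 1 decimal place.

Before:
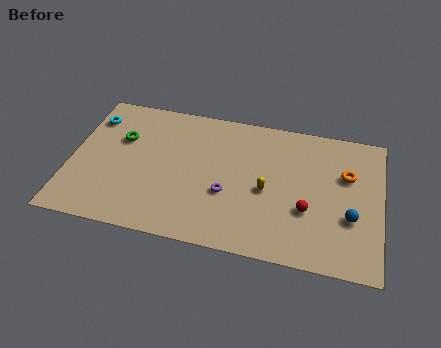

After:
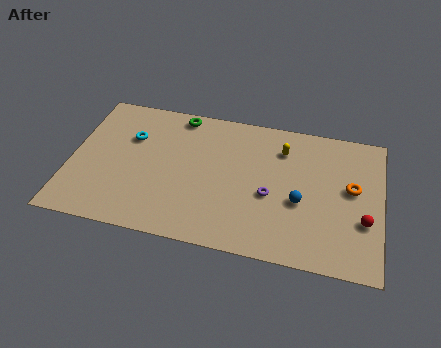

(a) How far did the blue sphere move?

2.7

The blue sphere moved from about (15.1, 3.5) to (12.4, 4.0), a distance of √(2.7² + 0.5²) ≈ 2.7.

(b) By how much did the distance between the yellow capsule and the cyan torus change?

-2.0

The distance was about 10.2 in the first image and 8.2 in the second, so they moved 2.0 units closer together.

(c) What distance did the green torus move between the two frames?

3.8

The green torus was near (2.6, 6.4) before and (5.6, 8.8) after, so it travelled √(3.0² + 2.4²) ≈ 3.8 units.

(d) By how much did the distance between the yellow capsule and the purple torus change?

+1.2

They were about 2.2 units apart before and 3.4 after — 1.2 units further apart.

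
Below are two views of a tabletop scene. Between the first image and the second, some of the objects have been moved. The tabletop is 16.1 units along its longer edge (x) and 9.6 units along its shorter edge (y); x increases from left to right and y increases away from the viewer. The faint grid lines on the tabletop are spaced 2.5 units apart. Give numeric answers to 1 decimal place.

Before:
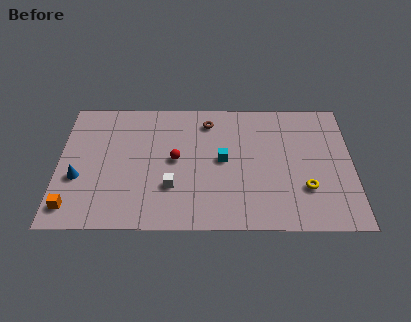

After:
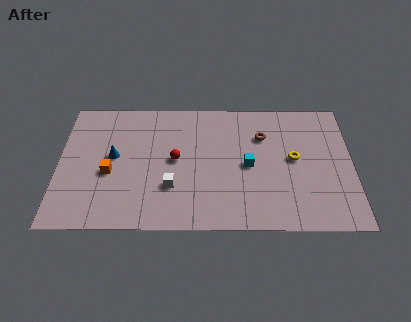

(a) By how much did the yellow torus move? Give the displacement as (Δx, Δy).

(-0.6, 2.2)

The yellow torus started near (13.5, 2.9) and ended near (12.9, 5.1).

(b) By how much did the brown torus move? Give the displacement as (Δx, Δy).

(3.0, -1.1)

From the two frames, the brown torus sits at roughly (8.2, 7.9) before and (11.2, 6.8) after.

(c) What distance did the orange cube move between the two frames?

3.2

From (0.8, 1.5) to (2.8, 4.0), the orange cube covered √(2.0² + 2.5²) ≈ 3.2 units.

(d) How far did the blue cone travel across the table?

2.5

The blue cone moved from about (1.1, 3.6) to (3.0, 5.2), a distance of √(1.9² + 1.6²) ≈ 2.5.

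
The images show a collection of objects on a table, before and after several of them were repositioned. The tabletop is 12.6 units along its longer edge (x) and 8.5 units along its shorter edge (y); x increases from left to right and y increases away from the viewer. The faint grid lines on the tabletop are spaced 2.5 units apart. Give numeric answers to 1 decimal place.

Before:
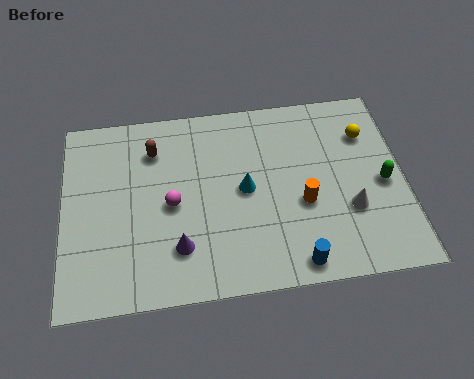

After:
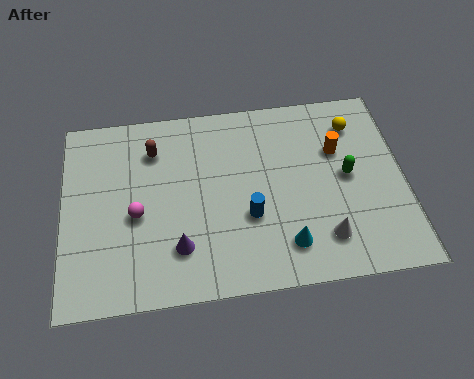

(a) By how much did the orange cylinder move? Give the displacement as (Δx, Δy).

(1.4, 2.2)

The orange cylinder was at about (8.8, 3.4) and moved to about (10.2, 5.6).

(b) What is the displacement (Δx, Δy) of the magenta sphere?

(-1.3, -0.3)

From the two frames, the magenta sphere sits at roughly (4.0, 4.0) before and (2.7, 3.7) after.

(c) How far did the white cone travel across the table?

1.5

The white cone was near (10.5, 2.9) before and (9.5, 1.8) after, so it travelled √(1.0² + 1.1²) ≈ 1.5 units.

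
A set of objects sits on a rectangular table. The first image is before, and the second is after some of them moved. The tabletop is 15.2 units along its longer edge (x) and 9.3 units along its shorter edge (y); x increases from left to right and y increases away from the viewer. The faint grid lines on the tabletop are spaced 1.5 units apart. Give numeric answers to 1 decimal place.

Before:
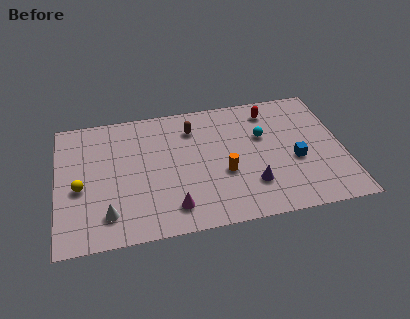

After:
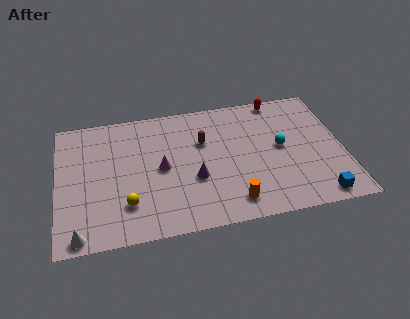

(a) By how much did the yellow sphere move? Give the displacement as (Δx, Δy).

(2.4, -1.6)

The yellow sphere was at about (1.2, 4.0) and moved to about (3.6, 2.4).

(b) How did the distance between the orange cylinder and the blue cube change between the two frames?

+0.7

Before: roughly 3.8 units apart; after: 4.5. That's 0.7 units further apart.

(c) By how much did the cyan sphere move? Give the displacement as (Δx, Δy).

(0.9, -1.0)

The cyan sphere started near (11.0, 5.9) and ended near (11.9, 4.9).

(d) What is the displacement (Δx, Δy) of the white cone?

(-1.5, -1.1)

From the two frames, the white cone sits at roughly (2.6, 1.9) before and (1.1, 0.8) after.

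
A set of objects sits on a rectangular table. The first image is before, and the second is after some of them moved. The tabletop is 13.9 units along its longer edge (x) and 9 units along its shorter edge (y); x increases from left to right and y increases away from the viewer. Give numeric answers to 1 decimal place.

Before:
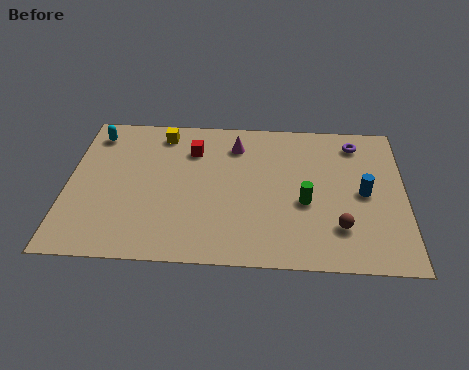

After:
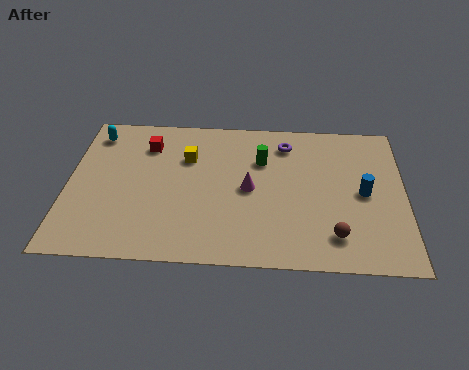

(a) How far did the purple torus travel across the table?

2.9

From (11.9, 7.5) to (9.0, 7.3), the purple torus covered √(2.9² + 0.2²) ≈ 2.9 units.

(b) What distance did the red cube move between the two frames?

1.9

From (5.1, 6.7) to (3.2, 6.9), the red cube covered √(1.9² + 0.2²) ≈ 1.9 units.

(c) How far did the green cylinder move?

3.1

The green cylinder was near (9.8, 3.7) before and (8.0, 6.2) after, so it travelled √(1.8² + 2.5²) ≈ 3.1 units.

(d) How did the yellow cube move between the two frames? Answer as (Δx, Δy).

(1.1, -1.5)

From the two frames, the yellow cube sits at roughly (3.8, 7.7) before and (4.9, 6.2) after.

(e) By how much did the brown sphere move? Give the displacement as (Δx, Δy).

(-0.2, -0.5)

From the two frames, the brown sphere sits at roughly (11.2, 2.3) before and (11.0, 1.8) after.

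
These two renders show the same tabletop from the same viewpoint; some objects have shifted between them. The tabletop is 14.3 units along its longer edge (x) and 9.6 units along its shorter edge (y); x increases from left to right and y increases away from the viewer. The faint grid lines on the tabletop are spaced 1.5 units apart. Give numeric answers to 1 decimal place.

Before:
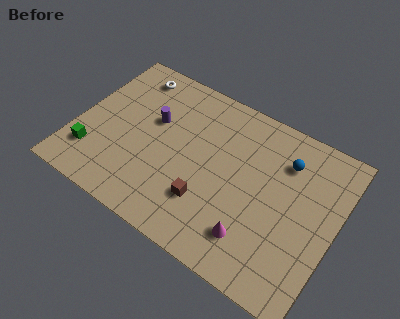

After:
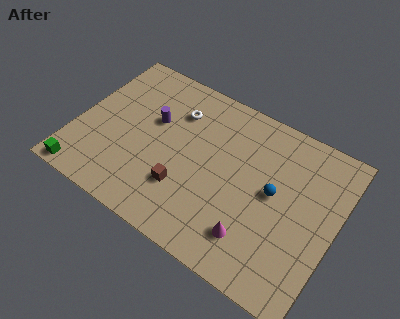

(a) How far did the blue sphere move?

2.1

From (11.2, 7.2) to (10.9, 5.1), the blue sphere covered √(0.3² + 2.1²) ≈ 2.1 units.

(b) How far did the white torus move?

3.0

The white torus moved from about (2.3, 8.2) to (5.1, 7.1), a distance of √(2.8² + 1.1²) ≈ 3.0.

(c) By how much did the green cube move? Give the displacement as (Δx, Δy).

(-0.2, -1.5)

The green cube was at about (1.2, 2.3) and moved to about (1.0, 0.8).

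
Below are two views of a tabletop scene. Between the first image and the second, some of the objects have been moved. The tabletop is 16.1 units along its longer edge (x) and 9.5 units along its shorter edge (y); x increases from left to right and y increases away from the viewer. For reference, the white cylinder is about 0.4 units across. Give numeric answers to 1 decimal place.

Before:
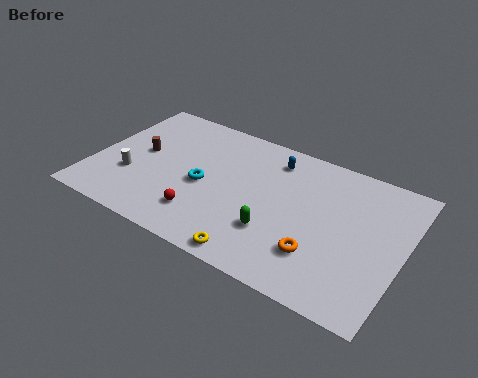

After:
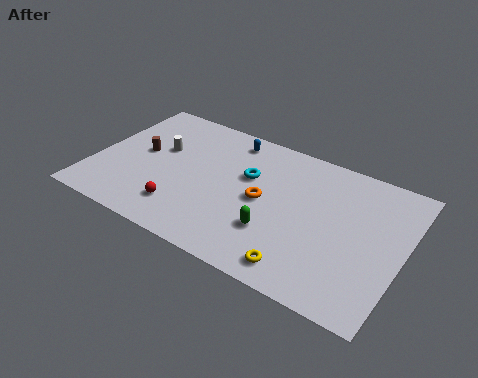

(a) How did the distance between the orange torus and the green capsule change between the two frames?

-0.3

They were about 2.3 units apart before and 2.0 after — 0.3 units closer together.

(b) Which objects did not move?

the brown cylinder and the green capsule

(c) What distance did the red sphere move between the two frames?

1.1

The red sphere moved from about (6.1, 2.2) to (5.0, 2.1), a distance of √(1.1² + 0.1²) ≈ 1.1.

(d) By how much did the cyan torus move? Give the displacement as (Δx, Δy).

(2.1, 1.7)

The cyan torus started near (5.8, 4.3) and ended near (7.9, 6.0).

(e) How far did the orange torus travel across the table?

3.8

The orange torus was near (12.1, 2.6) before and (8.9, 4.7) after, so it travelled √(3.2² + 2.1²) ≈ 3.8 units.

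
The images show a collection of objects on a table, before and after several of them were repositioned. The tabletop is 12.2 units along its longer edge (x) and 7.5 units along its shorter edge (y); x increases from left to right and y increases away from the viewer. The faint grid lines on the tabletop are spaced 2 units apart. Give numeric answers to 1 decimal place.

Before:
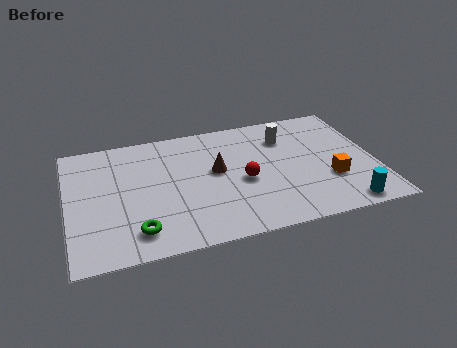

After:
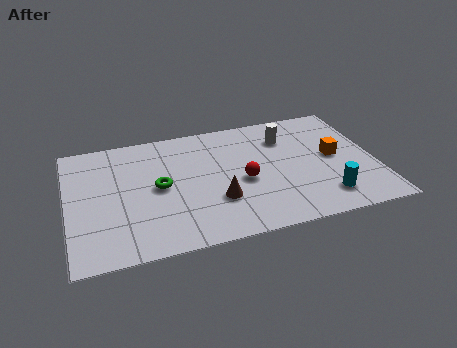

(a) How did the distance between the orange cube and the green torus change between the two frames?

-0.8

The distance was about 7.8 in the first image and 7.0 in the second, so they moved 0.8 units closer together.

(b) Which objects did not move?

the red sphere and the white cylinder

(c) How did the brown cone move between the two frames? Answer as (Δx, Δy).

(-0.1, -1.8)

From the two frames, the brown cone sits at roughly (5.9, 4.2) before and (5.8, 2.4) after.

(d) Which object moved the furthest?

the green torus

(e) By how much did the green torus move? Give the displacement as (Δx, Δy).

(1.0, 2.4)

The green torus was at about (2.6, 1.4) and moved to about (3.6, 3.8).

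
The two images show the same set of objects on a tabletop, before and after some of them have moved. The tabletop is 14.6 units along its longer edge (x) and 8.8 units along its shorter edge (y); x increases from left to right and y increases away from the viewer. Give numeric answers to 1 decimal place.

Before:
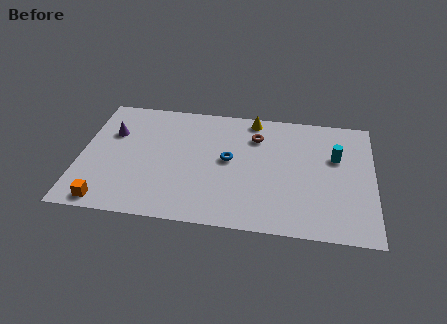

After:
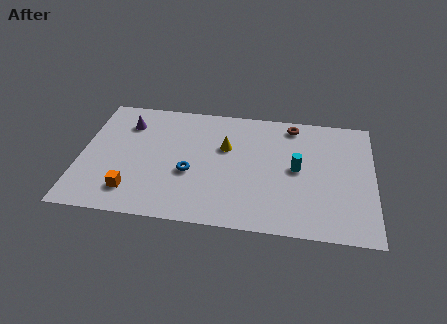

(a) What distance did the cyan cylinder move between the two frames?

2.2

From (12.7, 5.6) to (10.8, 4.5), the cyan cylinder covered √(1.9² + 1.1²) ≈ 2.2 units.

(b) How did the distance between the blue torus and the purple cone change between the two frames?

-1.4

The distance was about 6.0 in the first image and 4.6 in the second, so they moved 1.4 units closer together.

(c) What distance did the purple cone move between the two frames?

1.1

The purple cone was near (1.5, 5.9) before and (2.2, 6.7) after, so it travelled √(0.7² + 0.8²) ≈ 1.1 units.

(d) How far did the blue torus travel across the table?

2.2

From (7.4, 4.7) to (5.5, 3.5), the blue torus covered √(1.9² + 1.2²) ≈ 2.2 units.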